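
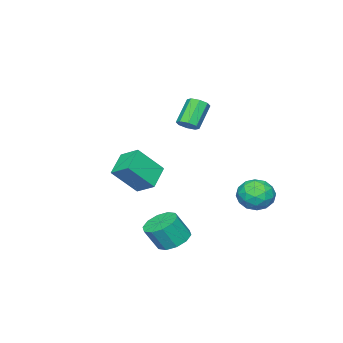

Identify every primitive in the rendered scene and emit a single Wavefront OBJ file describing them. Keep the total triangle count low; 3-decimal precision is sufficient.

v 3.3 1.692 -3.98
v 3.944 2.36 -4.034
v 4.485 1.936 -2.814
v 3.84 1.268 -2.76
v 3.489 2.575 -3.757
v 4.03 2.151 -2.537
v 2.961 2.452 -3.565
v 3.502 2.029 -2.346
v 2.562 2.04 -3.532
v 3.103 1.616 -2.312
v 2.445 1.494 -3.67
v 2.986 1.07 -2.45
v 2.655 1.024 -3.926
v 3.196 0.6 -2.706
v 3.11 0.809 -4.203
v 3.651 0.385 -2.983
v 3.638 0.931 -4.394
v 4.179 0.508 -3.175
v 4.037 1.344 -4.428
v 4.578 0.92 -3.208
v 4.154 1.89 -4.29
v 4.695 1.466 -3.07
v -0.474 -2.989 -2.032
v -0.477 -1.901 -1.437
v 0.802 -2.581 -2.771
v 0.799 -1.493 -2.176
v 0.601 -3.767 -0.604
v 0.598 -2.679 -0.009
v 1.877 -3.359 -1.343
v 1.874 -2.271 -0.748
v -1.867 3.33 -3.265
v -1.299 3.639 -2.463
v -2.241 1.921 -2.457
v -1.673 2.23 -1.655
v -2.555 2.713 -1.878
v -2.324 3.584 -2.377
v -1.216 1.976 -2.543
v -0.985 2.847 -3.042
v -0.896 2.802 -2.017
v -1.724 3.258 -1.606
v -1.816 2.302 -3.314
v -2.644 2.758 -2.903
v -1.55 3.609 -2.935
v -1.99 1.951 -1.985
v -2.509 2.235 -2.116
v -2.174 2.417 -1.644
v -2.153 3.576 -2.884
v -1.819 3.758 -2.413
v -2.557 3.213 -2.069
v -1.721 1.802 -2.507
v -1.387 1.984 -2.036
v -1.366 3.143 -3.276
v -1.031 3.325 -2.804
v -0.983 2.347 -2.851
v -0.979 3.298 -2.201
v -1.199 2.47 -1.726
v -0.931 2.321 -2.248
v -0.795 2.833 -2.542
v -1.466 3.566 -1.96
v -1.686 2.737 -1.485
v -2.205 3.021 -1.615
v -2.069 3.533 -1.909
v -1.229 3.074 -1.697
v -1.854 2.823 -3.435
v -2.074 1.994 -2.96
v -1.471 2.027 -3.011
v -1.335 2.539 -3.305
v -2.341 3.09 -3.194
v -2.561 2.262 -2.719
v -2.745 2.727 -2.378
v -2.609 3.239 -2.672
v -2.311 2.486 -3.223
v -0.007 -0.066 2.068
v 0.352 0.266 2.416
v -0.695 0.138 3.619
v -1.053 -0.194 3.272
v 0.051 0.521 2.181
v -0.996 0.392 3.384
v -0.284 0.431 1.88
v -1.331 0.303 3.083
v -0.457 0.051 1.689
v -1.504 -0.077 2.892
v -0.365 -0.398 1.721
v -1.412 -0.526 2.924
v -0.064 -0.652 1.956
v -1.111 -0.781 3.159
v 0.271 -0.563 2.257
v -0.776 -0.691 3.46
v 0.444 -0.183 2.448
v -0.603 -0.311 3.651
f 2 1 5
f 2 5 3
f 3 5 6
f 3 6 4
f 5 1 7
f 5 7 6
f 6 7 8
f 6 8 4
f 7 1 9
f 7 9 8
f 8 9 10
f 8 10 4
f 9 1 11
f 9 11 10
f 10 11 12
f 10 12 4
f 11 1 13
f 11 13 12
f 12 13 14
f 12 14 4
f 13 1 15
f 13 15 14
f 14 15 16
f 14 16 4
f 15 1 17
f 15 17 16
f 16 17 18
f 16 18 4
f 17 1 19
f 17 19 18
f 18 19 20
f 18 20 4
f 19 1 21
f 19 21 20
f 20 21 22
f 20 22 4
f 21 1 2
f 21 2 22
f 22 2 3
f 22 3 4
f 24 26 23
f 27 24 23
f 23 26 25
f 25 27 23
f 24 30 26
f 28 24 27
f 28 30 24
f 26 30 25
f 29 27 25
f 25 30 29
f 29 28 27
f 30 28 29
f 31 68 47
f 68 42 71
f 47 71 36
f 68 71 47
f 31 47 43
f 47 36 48
f 43 48 32
f 47 48 43
f 31 43 52
f 43 32 53
f 52 53 38
f 43 53 52
f 31 52 64
f 52 38 67
f 64 67 41
f 52 67 64
f 31 64 68
f 64 41 72
f 68 72 42
f 64 72 68
f 32 48 59
f 48 36 62
f 59 62 40
f 48 62 59
f 36 71 49
f 71 42 70
f 49 70 35
f 71 70 49
f 42 72 69
f 72 41 65
f 69 65 33
f 72 65 69
f 41 67 66
f 67 38 54
f 66 54 37
f 67 54 66
f 38 53 58
f 53 32 55
f 58 55 39
f 53 55 58
f 34 60 46
f 60 40 61
f 46 61 35
f 60 61 46
f 34 46 44
f 46 35 45
f 44 45 33
f 46 45 44
f 34 44 51
f 44 33 50
f 51 50 37
f 44 50 51
f 34 51 56
f 51 37 57
f 56 57 39
f 51 57 56
f 34 56 60
f 56 39 63
f 60 63 40
f 56 63 60
f 35 61 49
f 61 40 62
f 49 62 36
f 61 62 49
f 33 45 69
f 45 35 70
f 69 70 42
f 45 70 69
f 37 50 66
f 50 33 65
f 66 65 41
f 50 65 66
f 39 57 58
f 57 37 54
f 58 54 38
f 57 54 58
f 40 63 59
f 63 39 55
f 59 55 32
f 63 55 59
f 74 73 77
f 74 77 75
f 75 77 78
f 75 78 76
f 77 73 79
f 77 79 78
f 78 79 80
f 78 80 76
f 79 73 81
f 79 81 80
f 80 81 82
f 80 82 76
f 81 73 83
f 81 83 82
f 82 83 84
f 82 84 76
f 83 73 85
f 83 85 84
f 84 85 86
f 84 86 76
f 85 73 87
f 85 87 86
f 86 87 88
f 86 88 76
f 87 73 89
f 87 89 88
f 88 89 90
f 88 90 76
f 89 73 74
f 89 74 90
f 90 74 75
f 90 75 76



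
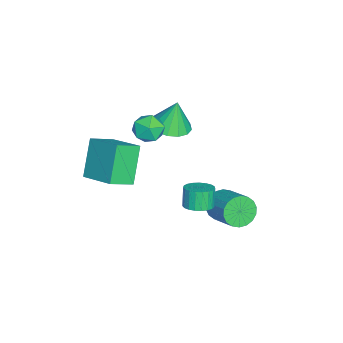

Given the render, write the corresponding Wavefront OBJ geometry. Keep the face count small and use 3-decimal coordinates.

v 1.23 1.514 -1.326
v 1.907 1.472 -1.054
v 1.506 1.425 -0.063
v 0.83 1.466 -0.334
v 1.859 1.772 -1.059
v 1.458 1.725 -0.068
v 1.702 2.027 -1.11
v 1.302 1.98 -0.119
v 1.464 2.193 -1.198
v 1.064 2.146 -0.207
v 1.186 2.242 -1.309
v 0.785 2.195 -0.318
v 0.915 2.165 -1.422
v 0.514 2.118 -0.431
v 0.699 1.975 -1.518
v 0.298 1.928 -0.527
v 0.574 1.705 -1.582
v 0.174 1.658 -0.591
v 0.563 1.403 -1.6
v 0.163 1.355 -0.609
v 0.668 1.119 -1.572
v 0.267 1.072 -0.581
v 0.869 0.904 -1.501
v 0.469 0.856 -0.509
v 1.133 0.794 -1.399
v 0.733 0.747 -0.408
v 1.414 0.808 -1.285
v 1.014 0.761 -0.294
v 1.663 0.945 -1.178
v 1.263 0.898 -0.187
v 1.838 1.18 -1.096
v 1.437 1.132 -0.105
v -3.792 -0.778 -0.111
v -2.908 -0.211 -0.136
v -3.948 -0.462 1.511
v -3.306 0.144 -0.243
v -3.834 0.252 -0.315
v -4.351 0.084 -0.332
v -4.718 -0.315 -0.29
v -4.837 -0.837 -0.2
v -4.676 -1.344 -0.086
v -4.278 -1.699 0.021
v -3.75 -1.807 0.093
v -3.234 -1.639 0.11
v -2.867 -1.24 0.067
v -2.748 -0.718 -0.023
v -2.102 -0.936 1.708
v -1.33 -0.542 1.877
v -1.41 -2.118 1.303
v -0.638 -1.724 1.472
v -1.179 -1.939 2.136
v -1.606 -1.208 2.387
v -1.134 -1.452 0.793
v -1.561 -0.721 1.044
v -0.731 -0.861 1.311
v -0.759 -1.161 2.141
v -1.981 -1.499 1.039
v -2.009 -1.799 1.869
v 0.71 -3.968 -0.598
v -0.524 -3.901 1.149
v -0.107 -3.068 -1.209
v -1.34 -3.001 0.538
v 1.84 -2.439 0.142
v 0.607 -2.372 1.889
v 1.024 -1.539 -0.469
v -0.21 -1.472 1.278
v -1.709 2.132 -3.848
v -1.257 2.178 -4.613
v -0.08 3.213 -3.858
v -0.531 3.168 -3.092
v -1.508 2.483 -4.641
v -0.331 3.518 -3.886
v -1.799 2.719 -4.511
v -0.621 3.754 -3.756
v -2.071 2.839 -4.25
v -0.894 3.874 -3.495
v -2.272 2.818 -3.909
v -1.095 3.854 -3.154
v -2.362 2.662 -3.556
v -1.184 3.698 -2.801
v -2.321 2.401 -3.261
v -1.144 3.437 -2.506
v -2.16 2.087 -3.082
v -0.983 3.122 -2.327
v -1.909 1.782 -3.054
v -0.732 2.817 -2.299
v -1.619 1.546 -3.184
v -0.441 2.581 -2.429
v -1.346 1.426 -3.445
v -0.169 2.461 -2.69
v -1.145 1.446 -3.786
v 0.032 2.482 -3.031
v -1.056 1.602 -4.139
v 0.122 2.638 -3.384
v -1.096 1.863 -4.434
v 0.081 2.899 -3.679
f 2 1 5
f 2 5 3
f 3 5 6
f 3 6 4
f 5 1 7
f 5 7 6
f 6 7 8
f 6 8 4
f 7 1 9
f 7 9 8
f 8 9 10
f 8 10 4
f 9 1 11
f 9 11 10
f 10 11 12
f 10 12 4
f 11 1 13
f 11 13 12
f 12 13 14
f 12 14 4
f 13 1 15
f 13 15 14
f 14 15 16
f 14 16 4
f 15 1 17
f 15 17 16
f 16 17 18
f 16 18 4
f 17 1 19
f 17 19 18
f 18 19 20
f 18 20 4
f 19 1 21
f 19 21 20
f 20 21 22
f 20 22 4
f 21 1 23
f 21 23 22
f 22 23 24
f 22 24 4
f 23 1 25
f 23 25 24
f 24 25 26
f 24 26 4
f 25 1 27
f 25 27 26
f 26 27 28
f 26 28 4
f 27 1 29
f 27 29 28
f 28 29 30
f 28 30 4
f 29 1 31
f 29 31 30
f 30 31 32
f 30 32 4
f 31 1 2
f 31 2 32
f 32 2 3
f 32 3 4
f 34 33 36
f 34 36 35
f 36 33 37
f 36 37 35
f 37 33 38
f 37 38 35
f 38 33 39
f 38 39 35
f 39 33 40
f 39 40 35
f 40 33 41
f 40 41 35
f 41 33 42
f 41 42 35
f 42 33 43
f 42 43 35
f 43 33 44
f 43 44 35
f 44 33 45
f 44 45 35
f 45 33 46
f 45 46 35
f 46 33 34
f 46 34 35
f 47 58 52
f 47 52 48
f 47 48 54
f 47 54 57
f 47 57 58
f 48 52 56
f 52 58 51
f 58 57 49
f 57 54 53
f 54 48 55
f 50 56 51
f 50 51 49
f 50 49 53
f 50 53 55
f 50 55 56
f 51 56 52
f 49 51 58
f 53 49 57
f 55 53 54
f 56 55 48
f 60 62 59
f 63 60 59
f 59 62 61
f 61 63 59
f 60 66 62
f 64 60 63
f 64 66 60
f 62 66 61
f 65 63 61
f 61 66 65
f 65 64 63
f 66 64 65
f 68 67 71
f 68 71 69
f 69 71 72
f 69 72 70
f 71 67 73
f 71 73 72
f 72 73 74
f 72 74 70
f 73 67 75
f 73 75 74
f 74 75 76
f 74 76 70
f 75 67 77
f 75 77 76
f 76 77 78
f 76 78 70
f 77 67 79
f 77 79 78
f 78 79 80
f 78 80 70
f 79 67 81
f 79 81 80
f 80 81 82
f 80 82 70
f 81 67 83
f 81 83 82
f 82 83 84
f 82 84 70
f 83 67 85
f 83 85 84
f 84 85 86
f 84 86 70
f 85 67 87
f 85 87 86
f 86 87 88
f 86 88 70
f 87 67 89
f 87 89 88
f 88 89 90
f 88 90 70
f 89 67 91
f 89 91 90
f 90 91 92
f 90 92 70
f 91 67 93
f 91 93 92
f 92 93 94
f 92 94 70
f 93 67 95
f 93 95 94
f 94 95 96
f 94 96 70
f 95 67 68
f 95 68 96
f 96 68 69
f 96 69 70



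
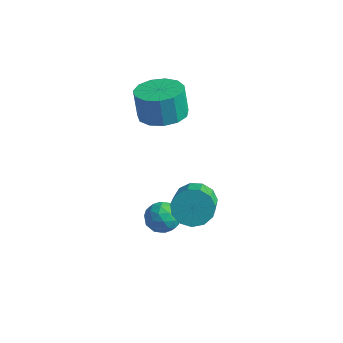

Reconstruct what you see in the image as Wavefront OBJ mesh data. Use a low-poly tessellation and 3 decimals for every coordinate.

v -2.834 -0.523 3.128
v -2.197 -1.277 3.289
v -2.449 -1.211 4.593
v -3.086 -0.457 4.432
v -1.894 -0.803 3.324
v -2.146 -0.737 4.628
v -1.89 -0.24 3.296
v -2.142 -0.174 4.6
v -2.185 0.233 3.215
v -2.437 0.299 4.519
v -2.687 0.466 3.106
v -2.939 0.532 4.411
v -3.235 0.385 3.004
v -3.487 0.451 4.309
v -3.656 0.016 2.942
v -3.908 0.081 4.246
v -3.816 -0.525 2.938
v -4.068 -0.459 4.242
v -3.664 -1.064 2.995
v -3.916 -0.998 4.299
v -3.249 -1.432 3.094
v -3.501 -1.366 4.398
v -2.702 -1.511 3.203
v -2.954 -1.445 4.508
v 0.837 -3.253 1.906
v 1.564 -3.002 1.621
v 2.229 -4.036 2.409
v 1.503 -4.287 2.694
v 1.485 -2.76 2.007
v 2.15 -3.794 2.794
v 1.2 -2.674 2.36
v 1.865 -3.708 3.147
v 0.8 -2.772 2.569
v 1.465 -3.806 3.357
v 0.412 -3.023 2.568
v 1.077 -4.057 3.356
v 0.159 -3.346 2.357
v 0.824 -4.38 3.144
v 0.121 -3.64 2.003
v 0.786 -4.674 2.79
v 0.311 -3.812 1.618
v 0.976 -4.846 2.405
v 0.668 -3.805 1.324
v 1.333 -4.839 2.112
v 1.079 -3.624 1.216
v 1.744 -4.658 2.003
v 1.413 -3.324 1.326
v 2.078 -4.358 2.114
v -0.406 -2.848 0.4
v 0.068 -3.263 0.021
v -1.048 -3.817 0.659
v -0.574 -4.232 0.28
v -0.365 -3.922 0.913
v 0.032 -3.323 0.753
v -1.012 -3.757 -0.073
v -0.615 -3.158 -0.233
v -0.306 -3.826 -0.272
v 0.093 -3.927 0.338
v -1.073 -3.153 0.342
v -0.674 -3.254 0.952
v -0.113 -2.97 0.188
v -0.867 -4.11 0.492
v -0.745 -3.927 0.865
v -0.466 -4.171 0.642
v -0.134 -3.005 0.618
v 0.145 -3.25 0.395
v -0.11 -3.637 0.92
v -1.125 -3.83 0.285
v -0.846 -4.075 0.062
v -0.514 -2.909 0.038
v -0.235 -3.153 -0.185
v -0.87 -3.443 -0.24
v -0.054 -3.545 -0.208
v -0.431 -4.115 -0.055
v -0.689 -3.836 -0.263
v -0.455 -3.484 -0.357
v 0.181 -3.605 0.151
v -0.197 -4.174 0.303
v -0.074 -3.992 0.676
v 0.159 -3.64 0.582
v -0.039 -3.935 -0.021
v -0.783 -2.906 0.377
v -1.161 -3.475 0.529
v -1.139 -3.44 0.098
v -0.906 -3.088 0.004
v -0.549 -2.965 0.735
v -0.926 -3.535 0.888
v -0.525 -3.596 1.037
v -0.291 -3.244 0.943
v -0.941 -3.145 0.701
f 2 1 5
f 2 5 3
f 3 5 6
f 3 6 4
f 5 1 7
f 5 7 6
f 6 7 8
f 6 8 4
f 7 1 9
f 7 9 8
f 8 9 10
f 8 10 4
f 9 1 11
f 9 11 10
f 10 11 12
f 10 12 4
f 11 1 13
f 11 13 12
f 12 13 14
f 12 14 4
f 13 1 15
f 13 15 14
f 14 15 16
f 14 16 4
f 15 1 17
f 15 17 16
f 16 17 18
f 16 18 4
f 17 1 19
f 17 19 18
f 18 19 20
f 18 20 4
f 19 1 21
f 19 21 20
f 20 21 22
f 20 22 4
f 21 1 23
f 21 23 22
f 22 23 24
f 22 24 4
f 23 1 2
f 23 2 24
f 24 2 3
f 24 3 4
f 26 25 29
f 26 29 27
f 27 29 30
f 27 30 28
f 29 25 31
f 29 31 30
f 30 31 32
f 30 32 28
f 31 25 33
f 31 33 32
f 32 33 34
f 32 34 28
f 33 25 35
f 33 35 34
f 34 35 36
f 34 36 28
f 35 25 37
f 35 37 36
f 36 37 38
f 36 38 28
f 37 25 39
f 37 39 38
f 38 39 40
f 38 40 28
f 39 25 41
f 39 41 40
f 40 41 42
f 40 42 28
f 41 25 43
f 41 43 42
f 42 43 44
f 42 44 28
f 43 25 45
f 43 45 44
f 44 45 46
f 44 46 28
f 45 25 47
f 45 47 46
f 46 47 48
f 46 48 28
f 47 25 26
f 47 26 48
f 48 26 27
f 48 27 28
f 49 86 65
f 86 60 89
f 65 89 54
f 86 89 65
f 49 65 61
f 65 54 66
f 61 66 50
f 65 66 61
f 49 61 70
f 61 50 71
f 70 71 56
f 61 71 70
f 49 70 82
f 70 56 85
f 82 85 59
f 70 85 82
f 49 82 86
f 82 59 90
f 86 90 60
f 82 90 86
f 50 66 77
f 66 54 80
f 77 80 58
f 66 80 77
f 54 89 67
f 89 60 88
f 67 88 53
f 89 88 67
f 60 90 87
f 90 59 83
f 87 83 51
f 90 83 87
f 59 85 84
f 85 56 72
f 84 72 55
f 85 72 84
f 56 71 76
f 71 50 73
f 76 73 57
f 71 73 76
f 52 78 64
f 78 58 79
f 64 79 53
f 78 79 64
f 52 64 62
f 64 53 63
f 62 63 51
f 64 63 62
f 52 62 69
f 62 51 68
f 69 68 55
f 62 68 69
f 52 69 74
f 69 55 75
f 74 75 57
f 69 75 74
f 52 74 78
f 74 57 81
f 78 81 58
f 74 81 78
f 53 79 67
f 79 58 80
f 67 80 54
f 79 80 67
f 51 63 87
f 63 53 88
f 87 88 60
f 63 88 87
f 55 68 84
f 68 51 83
f 84 83 59
f 68 83 84
f 57 75 76
f 75 55 72
f 76 72 56
f 75 72 76
f 58 81 77
f 81 57 73
f 77 73 50
f 81 73 77



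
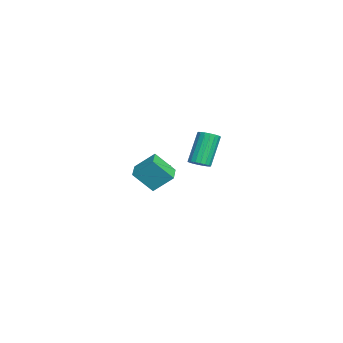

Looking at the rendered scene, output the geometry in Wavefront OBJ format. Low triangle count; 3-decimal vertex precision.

v 0.746 -0.128 1.422
v 1.076 -0.589 1.741
v 0.123 -0.013 3.557
v -0.206 0.448 3.238
v 1.251 -0.359 1.76
v 0.298 0.217 3.576
v 1.326 -0.084 1.712
v 0.374 0.492 3.528
v 1.287 0.182 1.607
v 0.334 0.758 3.423
v 1.14 0.387 1.465
v 0.187 0.963 3.281
v 0.915 0.49 1.315
v -0.037 1.066 3.13
v 0.657 0.471 1.185
v -0.295 1.047 3.001
v 0.417 0.333 1.103
v -0.536 0.909 2.919
v 0.242 0.103 1.084
v -0.711 0.679 2.9
v 0.166 -0.172 1.132
v -0.786 0.404 2.948
v 0.206 -0.438 1.237
v -0.747 0.138 3.053
v 0.353 -0.643 1.379
v -0.6 -0.067 3.195
v 0.577 -0.746 1.53
v -0.375 -0.17 3.345
v 0.835 -0.727 1.659
v -0.117 -0.151 3.475
v 3.086 -2.555 1.044
v 3.044 -3.621 2.21
v 3.255 -1.488 2.025
v 3.213 -2.553 3.191
v 4.347 -2.687 0.969
v 4.305 -3.752 2.135
v 4.516 -1.619 1.95
v 4.474 -2.685 3.116
v -4.558 -1.952 -0.777
v -3.958 -1.492 -0.594
v -3.802 -2.648 -1.506
v -3.202 -2.188 -1.323
v -3.513 -2.655 -0.784
v -3.98 -2.225 -0.333
v -3.78 -1.915 -1.767
v -4.247 -1.485 -1.316
v -3.477 -1.469 -1.205
v -3.312 -1.927 -0.598
v -4.448 -2.213 -1.502
v -4.283 -2.671 -0.895
f 2 1 5
f 2 5 3
f 3 5 6
f 3 6 4
f 5 1 7
f 5 7 6
f 6 7 8
f 6 8 4
f 7 1 9
f 7 9 8
f 8 9 10
f 8 10 4
f 9 1 11
f 9 11 10
f 10 11 12
f 10 12 4
f 11 1 13
f 11 13 12
f 12 13 14
f 12 14 4
f 13 1 15
f 13 15 14
f 14 15 16
f 14 16 4
f 15 1 17
f 15 17 16
f 16 17 18
f 16 18 4
f 17 1 19
f 17 19 18
f 18 19 20
f 18 20 4
f 19 1 21
f 19 21 20
f 20 21 22
f 20 22 4
f 21 1 23
f 21 23 22
f 22 23 24
f 22 24 4
f 23 1 25
f 23 25 24
f 24 25 26
f 24 26 4
f 25 1 27
f 25 27 26
f 26 27 28
f 26 28 4
f 27 1 29
f 27 29 28
f 28 29 30
f 28 30 4
f 29 1 2
f 29 2 30
f 30 2 3
f 30 3 4
f 32 34 31
f 35 32 31
f 31 34 33
f 33 35 31
f 32 38 34
f 36 32 35
f 36 38 32
f 34 38 33
f 37 35 33
f 33 38 37
f 37 36 35
f 38 36 37
f 39 50 44
f 39 44 40
f 39 40 46
f 39 46 49
f 39 49 50
f 40 44 48
f 44 50 43
f 50 49 41
f 49 46 45
f 46 40 47
f 42 48 43
f 42 43 41
f 42 41 45
f 42 45 47
f 42 47 48
f 43 48 44
f 41 43 50
f 45 41 49
f 47 45 46
f 48 47 40



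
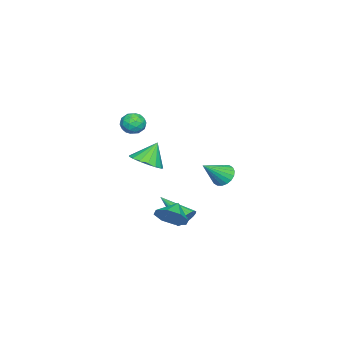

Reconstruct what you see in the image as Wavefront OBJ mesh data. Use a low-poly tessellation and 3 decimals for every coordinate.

v 2.252 0.518 -2.669
v 2.676 1.202 -2.092
v 1.308 0.582 -2.051
v 2.31 1.506 -2.682
v 1.911 1.232 -3.264
v 1.711 0.539 -3.498
v 1.828 -0.166 -3.246
v 2.194 -0.47 -2.656
v 2.593 -0.196 -2.074
v 2.793 0.497 -1.84
v -3.198 1.562 -2.006
v -2.603 1.693 -2.493
v -2.062 0.758 -0.834
v -2.605 1.978 -2.295
v -2.725 2.181 -2.041
v -2.939 2.261 -1.779
v -3.204 2.203 -1.562
v -3.467 2.017 -1.433
v -3.678 1.742 -1.418
v -3.793 1.43 -1.52
v -3.791 1.145 -1.717
v -3.671 0.942 -1.972
v -3.458 0.862 -2.234
v -3.193 0.921 -2.451
v -2.929 1.106 -2.579
v -2.719 1.382 -2.595
v -0.498 0.392 -4.211
v 0.152 0.321 -3.935
v -1.122 -1.332 -3.189
v 0.018 0.489 -3.733
v -0.205 0.641 -3.614
v -0.479 0.749 -3.598
v -0.756 0.796 -3.688
v -0.989 0.774 -3.868
v -1.137 0.685 -4.108
v -1.174 0.545 -4.366
v -1.094 0.38 -4.597
v -0.911 0.216 -4.761
v -0.657 0.083 -4.83
v -0.375 0.003 -4.793
v -0.115 -0.009 -4.654
v 0.08 0.048 -4.439
v 0.174 0.165 -4.185
v 1.288 -1.241 0.684
v 1.917 -0.465 0.743
v 0.652 -0.819 1.916
v 1.546 -0.294 0.493
v 1.117 -0.34 0.286
v 0.727 -0.592 0.171
v 0.465 -0.993 0.173
v 0.392 -1.45 0.292
v 0.525 -1.86 0.501
v 0.832 -2.128 0.752
v 1.244 -2.193 0.987
v 1.666 -2.04 1.152
v 2.002 -1.703 1.211
v 2.174 -1.261 1.148
v 2.143 -0.814 0.979
v 1.208 -1.251 3.42
v 1.77 -1.613 3.088
v 0.71 -2.307 3.732
v 1.272 -2.669 3.4
v 1.396 -2.279 4.025
v 1.704 -1.627 3.832
v 0.776 -2.293 2.988
v 1.084 -1.641 2.795
v 1.503 -2.258 2.822
v 1.886 -2.249 3.462
v 0.594 -1.671 3.358
v 0.977 -1.662 3.998
v 1.532 -1.339 3.227
v 0.948 -2.581 3.593
v 1.02 -2.351 3.96
v 1.351 -2.565 3.765
v 1.494 -1.347 3.664
v 1.824 -1.561 3.469
v 1.604 -1.952 4.019
v 0.656 -2.359 3.351
v 0.986 -2.573 3.156
v 1.129 -1.355 3.055
v 1.46 -1.569 2.86
v 0.876 -1.968 2.801
v 1.706 -1.931 2.875
v 1.414 -2.552 3.058
v 1.122 -2.331 2.816
v 1.303 -1.947 2.703
v 1.931 -1.926 3.252
v 1.639 -2.547 3.435
v 1.712 -2.318 3.802
v 1.892 -1.934 3.689
v 1.775 -2.305 3.095
v 0.841 -1.373 3.385
v 0.549 -1.994 3.568
v 0.588 -1.986 3.131
v 0.768 -1.602 3.018
v 1.066 -1.368 3.762
v 0.774 -1.989 3.945
v 1.177 -1.973 4.117
v 1.358 -1.589 4.004
v 0.705 -1.615 3.725
f 2 1 4
f 2 4 3
f 4 1 5
f 4 5 3
f 5 1 6
f 5 6 3
f 6 1 7
f 6 7 3
f 7 1 8
f 7 8 3
f 8 1 9
f 8 9 3
f 9 1 10
f 9 10 3
f 10 1 2
f 10 2 3
f 12 11 14
f 12 14 13
f 14 11 15
f 14 15 13
f 15 11 16
f 15 16 13
f 16 11 17
f 16 17 13
f 17 11 18
f 17 18 13
f 18 11 19
f 18 19 13
f 19 11 20
f 19 20 13
f 20 11 21
f 20 21 13
f 21 11 22
f 21 22 13
f 22 11 23
f 22 23 13
f 23 11 24
f 23 24 13
f 24 11 25
f 24 25 13
f 25 11 26
f 25 26 13
f 26 11 12
f 26 12 13
f 28 27 30
f 28 30 29
f 30 27 31
f 30 31 29
f 31 27 32
f 31 32 29
f 32 27 33
f 32 33 29
f 33 27 34
f 33 34 29
f 34 27 35
f 34 35 29
f 35 27 36
f 35 36 29
f 36 27 37
f 36 37 29
f 37 27 38
f 37 38 29
f 38 27 39
f 38 39 29
f 39 27 40
f 39 40 29
f 40 27 41
f 40 41 29
f 41 27 42
f 41 42 29
f 42 27 43
f 42 43 29
f 43 27 28
f 43 28 29
f 45 44 47
f 45 47 46
f 47 44 48
f 47 48 46
f 48 44 49
f 48 49 46
f 49 44 50
f 49 50 46
f 50 44 51
f 50 51 46
f 51 44 52
f 51 52 46
f 52 44 53
f 52 53 46
f 53 44 54
f 53 54 46
f 54 44 55
f 54 55 46
f 55 44 56
f 55 56 46
f 56 44 57
f 56 57 46
f 57 44 58
f 57 58 46
f 58 44 45
f 58 45 46
f 59 96 75
f 96 70 99
f 75 99 64
f 96 99 75
f 59 75 71
f 75 64 76
f 71 76 60
f 75 76 71
f 59 71 80
f 71 60 81
f 80 81 66
f 71 81 80
f 59 80 92
f 80 66 95
f 92 95 69
f 80 95 92
f 59 92 96
f 92 69 100
f 96 100 70
f 92 100 96
f 60 76 87
f 76 64 90
f 87 90 68
f 76 90 87
f 64 99 77
f 99 70 98
f 77 98 63
f 99 98 77
f 70 100 97
f 100 69 93
f 97 93 61
f 100 93 97
f 69 95 94
f 95 66 82
f 94 82 65
f 95 82 94
f 66 81 86
f 81 60 83
f 86 83 67
f 81 83 86
f 62 88 74
f 88 68 89
f 74 89 63
f 88 89 74
f 62 74 72
f 74 63 73
f 72 73 61
f 74 73 72
f 62 72 79
f 72 61 78
f 79 78 65
f 72 78 79
f 62 79 84
f 79 65 85
f 84 85 67
f 79 85 84
f 62 84 88
f 84 67 91
f 88 91 68
f 84 91 88
f 63 89 77
f 89 68 90
f 77 90 64
f 89 90 77
f 61 73 97
f 73 63 98
f 97 98 70
f 73 98 97
f 65 78 94
f 78 61 93
f 94 93 69
f 78 93 94
f 67 85 86
f 85 65 82
f 86 82 66
f 85 82 86
f 68 91 87
f 91 67 83
f 87 83 60
f 91 83 87



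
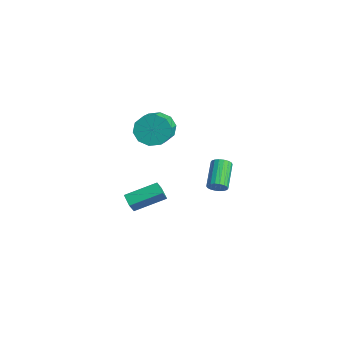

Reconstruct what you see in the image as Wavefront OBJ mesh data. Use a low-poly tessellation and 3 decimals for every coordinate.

v -0.087 -1.918 3.579
v 0.527 -1.669 2.726
v 1.781 -2.493 3.389
v 1.167 -2.742 4.241
v 0.603 -1.188 3.182
v 1.856 -2.011 3.845
v 0.415 -0.985 3.79
v 1.668 -1.809 4.452
v 0.035 -1.139 4.317
v 1.289 -1.963 4.979
v -0.391 -1.59 4.562
v 0.862 -2.414 5.224
v -0.701 -2.167 4.431
v 0.553 -2.991 5.094
v -0.776 -2.649 3.975
v 0.477 -3.472 4.638
v -0.588 -2.851 3.368
v 0.665 -3.675 4.03
v -0.209 -2.697 2.841
v 1.045 -3.521 3.503
v 0.218 -2.246 2.596
v 1.471 -3.07 3.258
v 3.361 0.144 0.202
v 3.672 0.656 0.16
v 2.411 1.507 1.176
v 2.099 0.996 1.218
v 3.509 0.668 -0.052
v 2.248 1.519 0.965
v 3.317 0.576 -0.213
v 2.056 1.427 0.804
v 3.134 0.399 -0.292
v 1.873 1.25 0.724
v 2.995 0.171 -0.274
v 1.734 1.022 0.743
v 2.929 -0.062 -0.161
v 1.668 0.789 0.856
v 2.948 -0.254 0.024
v 1.687 0.597 1.041
v 3.049 -0.367 0.244
v 1.788 0.484 1.26
v 3.212 -0.379 0.455
v 1.951 0.472 1.472
v 3.404 -0.287 0.616
v 2.143 0.564 1.633
v 3.587 -0.11 0.696
v 2.326 0.741 1.712
v 3.726 0.118 0.677
v 2.465 0.969 1.694
v 3.792 0.351 0.564
v 2.531 1.202 1.581
v 3.773 0.543 0.379
v 2.512 1.394 1.396
v -1.773 -2.655 -4.074
v -2.609 -2.63 -3.69
v -1.336 -0.786 -3.248
v -2.171 -0.76 -2.863
v -1.429 -3.08 -3.297
v -2.264 -3.054 -2.912
v -0.991 -1.21 -2.47
v -1.827 -1.185 -2.086
f 2 1 5
f 2 5 3
f 3 5 6
f 3 6 4
f 5 1 7
f 5 7 6
f 6 7 8
f 6 8 4
f 7 1 9
f 7 9 8
f 8 9 10
f 8 10 4
f 9 1 11
f 9 11 10
f 10 11 12
f 10 12 4
f 11 1 13
f 11 13 12
f 12 13 14
f 12 14 4
f 13 1 15
f 13 15 14
f 14 15 16
f 14 16 4
f 15 1 17
f 15 17 16
f 16 17 18
f 16 18 4
f 17 1 19
f 17 19 18
f 18 19 20
f 18 20 4
f 19 1 21
f 19 21 20
f 20 21 22
f 20 22 4
f 21 1 2
f 21 2 22
f 22 2 3
f 22 3 4
f 24 23 27
f 24 27 25
f 25 27 28
f 25 28 26
f 27 23 29
f 27 29 28
f 28 29 30
f 28 30 26
f 29 23 31
f 29 31 30
f 30 31 32
f 30 32 26
f 31 23 33
f 31 33 32
f 32 33 34
f 32 34 26
f 33 23 35
f 33 35 34
f 34 35 36
f 34 36 26
f 35 23 37
f 35 37 36
f 36 37 38
f 36 38 26
f 37 23 39
f 37 39 38
f 38 39 40
f 38 40 26
f 39 23 41
f 39 41 40
f 40 41 42
f 40 42 26
f 41 23 43
f 41 43 42
f 42 43 44
f 42 44 26
f 43 23 45
f 43 45 44
f 44 45 46
f 44 46 26
f 45 23 47
f 45 47 46
f 46 47 48
f 46 48 26
f 47 23 49
f 47 49 48
f 48 49 50
f 48 50 26
f 49 23 51
f 49 51 50
f 50 51 52
f 50 52 26
f 51 23 24
f 51 24 52
f 52 24 25
f 52 25 26
f 54 56 53
f 57 54 53
f 53 56 55
f 55 57 53
f 54 60 56
f 58 54 57
f 58 60 54
f 56 60 55
f 59 57 55
f 55 60 59
f 59 58 57
f 60 58 59



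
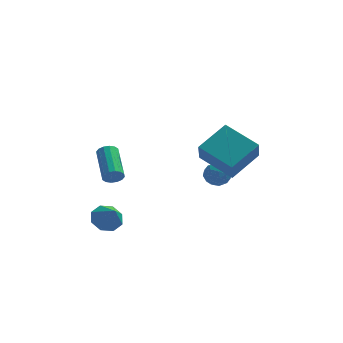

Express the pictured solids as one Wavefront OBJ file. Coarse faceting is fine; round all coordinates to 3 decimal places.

v 3.524 -3.237 1.582
v 3.54 -4.125 2.754
v 1.884 -2.241 2.359
v 1.9 -3.129 3.53
v 4.72 -1.991 2.51
v 4.736 -2.879 3.681
v 3.08 -0.995 3.286
v 3.096 -1.883 4.458
v 1.781 1.762 -1.078
v 2.145 2.165 -1.635
v 2.855 1.695 -0.425
v 3.219 2.098 -0.982
v 2.687 2.447 -0.535
v 2.023 2.488 -0.938
v 2.977 1.372 -1.122
v 2.313 1.413 -1.525
v 2.884 1.923 -1.663
v 2.705 2.588 -1.3
v 2.295 1.272 -0.76
v 2.116 1.937 -0.397
v 1.868 1.969 -1.414
v 3.132 1.891 -0.646
v 2.819 2.096 -0.383
v 3.033 2.332 -0.711
v 1.797 2.16 -1.004
v 2.011 2.396 -1.332
v 2.33 2.562 -0.685
v 2.989 1.464 -0.728
v 3.203 1.7 -1.056
v 1.967 1.528 -1.349
v 2.181 1.764 -1.677
v 2.67 1.298 -1.375
v 2.517 2.064 -1.758
v 3.148 2.025 -1.374
v 3.006 1.598 -1.456
v 2.616 1.622 -1.693
v 2.412 2.455 -1.544
v 3.043 2.415 -1.161
v 2.73 2.621 -0.897
v 2.34 2.645 -1.134
v 2.846 2.313 -1.56
v 1.957 1.445 -0.899
v 2.588 1.405 -0.516
v 2.66 1.215 -0.926
v 2.27 1.239 -1.163
v 1.852 1.835 -0.686
v 2.483 1.796 -0.302
v 2.384 2.238 -0.367
v 1.994 2.262 -0.604
v 2.154 1.547 -0.5
v -2.419 -1.024 0.149
v -2.039 -1.108 0.566
v -2.541 0.679 1.387
v -2.921 0.764 0.971
v -1.89 -0.969 0.353
v -2.391 0.819 1.174
v -1.882 -0.844 0.086
v -2.384 0.944 0.907
v -2.018 -0.767 -0.164
v -2.52 1.02 0.657
v -2.262 -0.759 -0.33
v -2.764 1.028 0.491
v -2.548 -0.822 -0.368
v -3.05 0.965 0.453
v -2.799 -0.939 -0.267
v -3.301 0.848 0.554
v -2.949 -1.079 -0.054
v -3.45 0.709 0.767
v -2.956 -1.204 0.213
v -3.458 0.584 1.034
v -2.82 -1.28 0.463
v -3.322 0.507 1.284
v -2.576 -1.288 0.629
v -3.078 0.499 1.45
v -2.29 -1.225 0.667
v -2.792 0.562 1.488
v -2.636 -2.095 -2.176
v -1.941 -1.59 -2.152
v -2.124 -2.845 -1.204
v -2.415 -1.385 -1.745
v -3.019 -1.596 -1.59
v -3.398 -2.1 -1.779
v -3.331 -2.601 -2.2
v -2.856 -2.806 -2.608
v -2.252 -2.595 -2.762
v -1.873 -2.091 -2.574
f 2 4 1
f 5 2 1
f 1 4 3
f 3 5 1
f 2 8 4
f 6 2 5
f 6 8 2
f 4 8 3
f 7 5 3
f 3 8 7
f 7 6 5
f 8 6 7
f 9 46 25
f 46 20 49
f 25 49 14
f 46 49 25
f 9 25 21
f 25 14 26
f 21 26 10
f 25 26 21
f 9 21 30
f 21 10 31
f 30 31 16
f 21 31 30
f 9 30 42
f 30 16 45
f 42 45 19
f 30 45 42
f 9 42 46
f 42 19 50
f 46 50 20
f 42 50 46
f 10 26 37
f 26 14 40
f 37 40 18
f 26 40 37
f 14 49 27
f 49 20 48
f 27 48 13
f 49 48 27
f 20 50 47
f 50 19 43
f 47 43 11
f 50 43 47
f 19 45 44
f 45 16 32
f 44 32 15
f 45 32 44
f 16 31 36
f 31 10 33
f 36 33 17
f 31 33 36
f 12 38 24
f 38 18 39
f 24 39 13
f 38 39 24
f 12 24 22
f 24 13 23
f 22 23 11
f 24 23 22
f 12 22 29
f 22 11 28
f 29 28 15
f 22 28 29
f 12 29 34
f 29 15 35
f 34 35 17
f 29 35 34
f 12 34 38
f 34 17 41
f 38 41 18
f 34 41 38
f 13 39 27
f 39 18 40
f 27 40 14
f 39 40 27
f 11 23 47
f 23 13 48
f 47 48 20
f 23 48 47
f 15 28 44
f 28 11 43
f 44 43 19
f 28 43 44
f 17 35 36
f 35 15 32
f 36 32 16
f 35 32 36
f 18 41 37
f 41 17 33
f 37 33 10
f 41 33 37
f 52 51 55
f 52 55 53
f 53 55 56
f 53 56 54
f 55 51 57
f 55 57 56
f 56 57 58
f 56 58 54
f 57 51 59
f 57 59 58
f 58 59 60
f 58 60 54
f 59 51 61
f 59 61 60
f 60 61 62
f 60 62 54
f 61 51 63
f 61 63 62
f 62 63 64
f 62 64 54
f 63 51 65
f 63 65 64
f 64 65 66
f 64 66 54
f 65 51 67
f 65 67 66
f 66 67 68
f 66 68 54
f 67 51 69
f 67 69 68
f 68 69 70
f 68 70 54
f 69 51 71
f 69 71 70
f 70 71 72
f 70 72 54
f 71 51 73
f 71 73 72
f 72 73 74
f 72 74 54
f 73 51 75
f 73 75 74
f 74 75 76
f 74 76 54
f 75 51 52
f 75 52 76
f 76 52 53
f 76 53 54
f 78 77 80
f 78 80 79
f 80 77 81
f 80 81 79
f 81 77 82
f 81 82 79
f 82 77 83
f 82 83 79
f 83 77 84
f 83 84 79
f 84 77 85
f 84 85 79
f 85 77 86
f 85 86 79
f 86 77 78
f 86 78 79



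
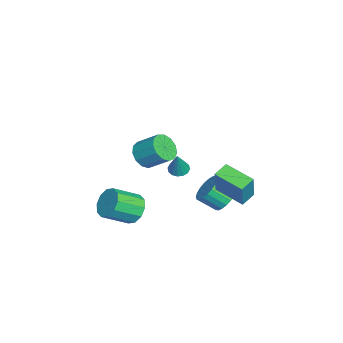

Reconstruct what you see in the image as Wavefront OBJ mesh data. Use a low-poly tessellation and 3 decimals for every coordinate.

v -3.58 -0.288 -2.617
v -3.109 -0.624 -2.839
v -2.9 -0.332 -1.103
v -3.016 -0.318 -2.871
v -3.074 -0.005 -2.836
v -3.268 0.233 -2.742
v -3.546 0.331 -2.614
v -3.833 0.263 -2.487
v -4.052 0.048 -2.395
v -4.145 -0.257 -2.362
v -4.086 -0.571 -2.397
v -3.892 -0.809 -2.491
v -3.615 -0.907 -2.619
v -3.328 -0.839 -2.746
v 2.797 -1.617 2.903
v 3.397 -1.359 2.314
v 3.804 -0.265 3.207
v 3.203 -0.523 3.797
v 2.98 -1.115 2.204
v 3.386 -0.02 3.098
v 2.504 -1.03 2.317
v 2.911 0.065 3.21
v 2.122 -1.131 2.616
v 2.528 -0.037 3.509
v 1.953 -1.387 3.006
v 2.36 -0.293 3.899
v 2.053 -1.716 3.363
v 2.46 -0.622 4.257
v 2.388 -2.013 3.575
v 2.795 -0.919 4.468
v 2.854 -2.185 3.573
v 3.26 -1.091 4.466
v 3.301 -2.176 3.359
v 3.708 -1.082 4.252
v 3.588 -1.99 3
v 3.995 -0.896 3.893
v 3.624 -1.685 2.61
v 4.03 -0.591 3.504
v -1.807 2.406 -3.687
v -1.362 1.886 -4.345
v -1.388 0.834 -3.532
v -1.833 1.354 -2.873
v -1.059 2.036 -4.141
v -1.085 0.985 -3.328
v -0.886 2.251 -3.859
v -0.911 1.199 -3.045
v -0.872 2.492 -3.546
v -0.897 1.44 -2.732
v -1.019 2.719 -3.258
v -1.045 1.667 -2.444
v -1.303 2.891 -3.044
v -1.329 1.839 -2.23
v -1.674 2.979 -2.941
v -1.7 1.928 -2.128
v -2.068 2.969 -2.967
v -2.094 1.917 -2.154
v -2.417 2.861 -3.118
v -2.443 1.809 -2.304
v -2.661 2.674 -3.367
v -2.686 1.622 -2.553
v -2.757 2.441 -3.671
v -2.782 1.389 -2.857
v -2.688 2.202 -3.978
v -2.714 1.15 -3.164
v -2.468 1.998 -4.235
v -2.493 0.946 -3.421
v -2.133 1.865 -4.396
v -2.158 0.813 -3.583
v -1.742 1.825 -4.436
v -1.767 0.773 -3.622
v 1.945 2.018 -0.227
v 2.703 1.984 1.515
v 1.254 2.574 0.085
v 2.013 2.54 1.826
v 2.927 3.46 -0.626
v 3.686 3.426 1.115
v 2.237 4.016 -0.315
v 2.995 3.982 1.427
v 0.415 -2.402 -3.172
v 0.947 -1.781 -2.632
v 1.597 -3.156 -1.688
v 1.065 -3.778 -2.228
v 0.409 -1.85 -2.363
v 1.059 -3.225 -1.419
v -0.126 -2.13 -2.402
v 0.523 -3.505 -1.458
v -0.455 -2.514 -2.736
v 0.194 -3.889 -1.792
v -0.451 -2.855 -3.236
v 0.198 -4.231 -2.292
v -0.117 -3.024 -3.712
v 0.533 -4.399 -2.768
v 0.421 -2.955 -3.981
v 1.071 -4.33 -3.037
v 0.957 -2.675 -3.942
v 1.606 -4.05 -2.998
v 1.286 -2.291 -3.608
v 1.935 -3.666 -2.664
v 1.282 -1.949 -3.108
v 1.931 -3.325 -2.164
f 2 1 4
f 2 4 3
f 4 1 5
f 4 5 3
f 5 1 6
f 5 6 3
f 6 1 7
f 6 7 3
f 7 1 8
f 7 8 3
f 8 1 9
f 8 9 3
f 9 1 10
f 9 10 3
f 10 1 11
f 10 11 3
f 11 1 12
f 11 12 3
f 12 1 13
f 12 13 3
f 13 1 14
f 13 14 3
f 14 1 2
f 14 2 3
f 16 15 19
f 16 19 17
f 17 19 20
f 17 20 18
f 19 15 21
f 19 21 20
f 20 21 22
f 20 22 18
f 21 15 23
f 21 23 22
f 22 23 24
f 22 24 18
f 23 15 25
f 23 25 24
f 24 25 26
f 24 26 18
f 25 15 27
f 25 27 26
f 26 27 28
f 26 28 18
f 27 15 29
f 27 29 28
f 28 29 30
f 28 30 18
f 29 15 31
f 29 31 30
f 30 31 32
f 30 32 18
f 31 15 33
f 31 33 32
f 32 33 34
f 32 34 18
f 33 15 35
f 33 35 34
f 34 35 36
f 34 36 18
f 35 15 37
f 35 37 36
f 36 37 38
f 36 38 18
f 37 15 16
f 37 16 38
f 38 16 17
f 38 17 18
f 40 39 43
f 40 43 41
f 41 43 44
f 41 44 42
f 43 39 45
f 43 45 44
f 44 45 46
f 44 46 42
f 45 39 47
f 45 47 46
f 46 47 48
f 46 48 42
f 47 39 49
f 47 49 48
f 48 49 50
f 48 50 42
f 49 39 51
f 49 51 50
f 50 51 52
f 50 52 42
f 51 39 53
f 51 53 52
f 52 53 54
f 52 54 42
f 53 39 55
f 53 55 54
f 54 55 56
f 54 56 42
f 55 39 57
f 55 57 56
f 56 57 58
f 56 58 42
f 57 39 59
f 57 59 58
f 58 59 60
f 58 60 42
f 59 39 61
f 59 61 60
f 60 61 62
f 60 62 42
f 61 39 63
f 61 63 62
f 62 63 64
f 62 64 42
f 63 39 65
f 63 65 64
f 64 65 66
f 64 66 42
f 65 39 67
f 65 67 66
f 66 67 68
f 66 68 42
f 67 39 69
f 67 69 68
f 68 69 70
f 68 70 42
f 69 39 40
f 69 40 70
f 70 40 41
f 70 41 42
f 72 74 71
f 75 72 71
f 71 74 73
f 73 75 71
f 72 78 74
f 76 72 75
f 76 78 72
f 74 78 73
f 77 75 73
f 73 78 77
f 77 76 75
f 78 76 77
f 80 79 83
f 80 83 81
f 81 83 84
f 81 84 82
f 83 79 85
f 83 85 84
f 84 85 86
f 84 86 82
f 85 79 87
f 85 87 86
f 86 87 88
f 86 88 82
f 87 79 89
f 87 89 88
f 88 89 90
f 88 90 82
f 89 79 91
f 89 91 90
f 90 91 92
f 90 92 82
f 91 79 93
f 91 93 92
f 92 93 94
f 92 94 82
f 93 79 95
f 93 95 94
f 94 95 96
f 94 96 82
f 95 79 97
f 95 97 96
f 96 97 98
f 96 98 82
f 97 79 99
f 97 99 98
f 98 99 100
f 98 100 82
f 99 79 80
f 99 80 100
f 100 80 81
f 100 81 82



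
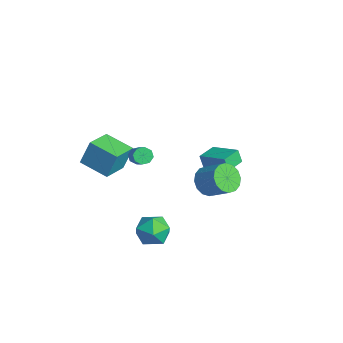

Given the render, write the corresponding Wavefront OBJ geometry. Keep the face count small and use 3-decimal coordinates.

v 1.773 -2.282 -2.104
v 2.34 -2.507 -1.158
v 1.1 -3.973 -2.102
v 1.667 -4.198 -1.156
v 0.802 -3.479 -1.136
v 1.217 -2.434 -1.137
v 2.223 -4.046 -2.123
v 2.638 -3.001 -2.124
v 2.618 -3.597 -1.17
v 1.74 -3.247 -0.56
v 1.7 -3.233 -2.7
v 0.822 -2.883 -2.09
v -4.975 -3.821 0.111
v -4.908 -3.214 1.676
v -3.445 -2.825 -0.34
v -3.378 -2.219 1.225
v -3.902 -5.241 0.615
v -3.835 -4.635 2.18
v -2.372 -4.246 0.164
v -2.305 -3.639 1.729
v -0.804 1.224 -0.901
v -0.101 1.005 -1.592
v 1.067 1.658 -0.61
v 0.364 1.876 0.081
v -0.267 1.486 -1.715
v 0.902 2.139 -0.733
v -0.576 1.896 -1.619
v 0.592 2.549 -0.637
v -0.947 2.126 -1.331
v 0.221 2.779 -0.349
v -1.279 2.114 -0.928
v -0.111 2.767 0.054
v -1.485 1.864 -0.517
v -0.316 2.517 0.465
v -1.507 1.442 -0.21
v -0.339 2.095 0.772
v -1.342 0.961 -0.087
v -0.173 1.614 0.895
v -1.032 0.551 -0.183
v 0.136 1.204 0.799
v -0.661 0.321 -0.471
v 0.507 0.974 0.511
v -0.329 0.333 -0.874
v 0.839 0.986 0.108
v -0.124 0.583 -1.285
v 1.045 1.236 -0.303
v -1.015 -2.912 2.571
v -0.658 -2.698 2.181
v 0.693 -2.955 3.28
v 0.335 -3.168 3.669
v -0.817 -2.391 2.448
v 0.534 -2.648 3.547
v -1.092 -2.39 2.787
v 0.259 -2.647 3.885
v -1.322 -2.694 2.999
v 0.029 -2.951 4.097
v -1.373 -3.125 2.96
v -0.022 -3.382 4.059
v -1.214 -3.432 2.693
v 0.137 -3.689 3.792
v -0.939 -3.433 2.355
v 0.412 -3.69 3.453
v -0.709 -3.129 2.143
v 0.642 -3.386 3.241
v -3.306 2.133 -1.903
v -3.579 1.99 -1.026
v -3.907 3.274 -1.904
v -4.18 3.131 -1.027
v -1.72 2.969 -1.273
v -1.993 2.826 -0.396
v -2.321 4.11 -1.274
v -2.594 3.967 -0.397
f 1 12 6
f 1 6 2
f 1 2 8
f 1 8 11
f 1 11 12
f 2 6 10
f 6 12 5
f 12 11 3
f 11 8 7
f 8 2 9
f 4 10 5
f 4 5 3
f 4 3 7
f 4 7 9
f 4 9 10
f 5 10 6
f 3 5 12
f 7 3 11
f 9 7 8
f 10 9 2
f 14 16 13
f 17 14 13
f 13 16 15
f 15 17 13
f 14 20 16
f 18 14 17
f 18 20 14
f 16 20 15
f 19 17 15
f 15 20 19
f 19 18 17
f 20 18 19
f 22 21 25
f 22 25 23
f 23 25 26
f 23 26 24
f 25 21 27
f 25 27 26
f 26 27 28
f 26 28 24
f 27 21 29
f 27 29 28
f 28 29 30
f 28 30 24
f 29 21 31
f 29 31 30
f 30 31 32
f 30 32 24
f 31 21 33
f 31 33 32
f 32 33 34
f 32 34 24
f 33 21 35
f 33 35 34
f 34 35 36
f 34 36 24
f 35 21 37
f 35 37 36
f 36 37 38
f 36 38 24
f 37 21 39
f 37 39 38
f 38 39 40
f 38 40 24
f 39 21 41
f 39 41 40
f 40 41 42
f 40 42 24
f 41 21 43
f 41 43 42
f 42 43 44
f 42 44 24
f 43 21 45
f 43 45 44
f 44 45 46
f 44 46 24
f 45 21 22
f 45 22 46
f 46 22 23
f 46 23 24
f 48 47 51
f 48 51 49
f 49 51 52
f 49 52 50
f 51 47 53
f 51 53 52
f 52 53 54
f 52 54 50
f 53 47 55
f 53 55 54
f 54 55 56
f 54 56 50
f 55 47 57
f 55 57 56
f 56 57 58
f 56 58 50
f 57 47 59
f 57 59 58
f 58 59 60
f 58 60 50
f 59 47 61
f 59 61 60
f 60 61 62
f 60 62 50
f 61 47 63
f 61 63 62
f 62 63 64
f 62 64 50
f 63 47 48
f 63 48 64
f 64 48 49
f 64 49 50
f 66 68 65
f 69 66 65
f 65 68 67
f 67 69 65
f 66 72 68
f 70 66 69
f 70 72 66
f 68 72 67
f 71 69 67
f 67 72 71
f 71 70 69
f 72 70 71



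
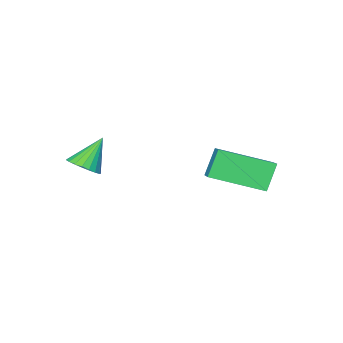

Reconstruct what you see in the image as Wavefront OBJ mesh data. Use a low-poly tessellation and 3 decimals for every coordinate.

v 0.063 0.129 1.38
v 0.593 0.03 1.777
v -0.783 0.171 2.52
v 0.584 0.308 1.76
v 0.485 0.555 1.677
v 0.313 0.729 1.543
v 0.098 0.798 1.381
v -0.124 0.752 1.219
v -0.313 0.598 1.084
v -0.438 0.363 1.001
v -0.475 0.088 0.983
v -0.42 -0.18 1.033
v -0.282 -0.395 1.144
v -0.083 -0.519 1.295
v 0.14 -0.531 1.461
v 0.35 -0.429 1.613
v 0.51 -0.231 1.725
v -3.727 2.633 1.929
v -3.06 3.505 2.437
v -5.113 4.055 1.309
v -4.445 4.927 1.817
v -3.115 2.773 0.883
v -2.447 3.645 1.391
v -4.5 4.195 0.263
v -3.833 5.067 0.771
f 2 1 4
f 2 4 3
f 4 1 5
f 4 5 3
f 5 1 6
f 5 6 3
f 6 1 7
f 6 7 3
f 7 1 8
f 7 8 3
f 8 1 9
f 8 9 3
f 9 1 10
f 9 10 3
f 10 1 11
f 10 11 3
f 11 1 12
f 11 12 3
f 12 1 13
f 12 13 3
f 13 1 14
f 13 14 3
f 14 1 15
f 14 15 3
f 15 1 16
f 15 16 3
f 16 1 17
f 16 17 3
f 17 1 2
f 17 2 3
f 19 21 18
f 22 19 18
f 18 21 20
f 20 22 18
f 19 25 21
f 23 19 22
f 23 25 19
f 21 25 20
f 24 22 20
f 20 25 24
f 24 23 22
f 25 23 24



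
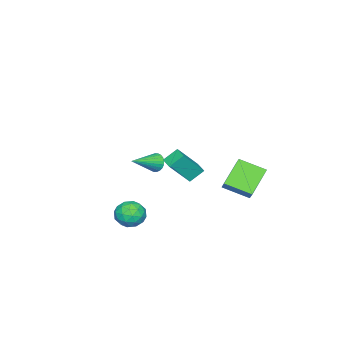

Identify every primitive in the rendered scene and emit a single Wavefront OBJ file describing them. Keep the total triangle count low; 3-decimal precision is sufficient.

v 2.082 4.211 2.204
v 3.072 3.512 3.641
v 2.659 4.952 2.167
v 3.649 4.253 3.605
v 2.711 3.687 1.515
v 3.701 2.988 2.953
v 3.288 4.428 1.479
v 4.278 3.729 2.916
v -3.077 2.819 -2.638
v -4.779 2.83 -1.407
v -3.552 4.42 -3.309
v -5.254 4.431 -2.079
v -2.586 3.249 -1.961
v -4.288 3.26 -0.731
v -3.061 4.85 -2.633
v -4.763 4.861 -1.402
v -3.144 -1.703 -1.917
v -2.803 -1.428 -2.462
v -1.396 -2.297 -1.123
v -2.809 -1.215 -2.291
v -2.866 -1.077 -2.062
v -2.965 -1.034 -1.811
v -3.092 -1.093 -1.576
v -3.226 -1.245 -1.393
v -3.348 -1.467 -1.29
v -3.439 -1.724 -1.282
v -3.485 -1.978 -1.371
v -3.48 -2.19 -1.543
v -3.423 -2.328 -1.771
v -3.324 -2.371 -2.022
v -3.197 -2.312 -2.257
v -3.062 -2.16 -2.44
v -2.94 -1.939 -2.543
v -2.849 -1.682 -2.551
v 1.468 0.225 -2.936
v 2.103 0.693 -3.531
v 2.657 -0.693 -2.389
v 3.292 -0.225 -2.984
v 2.894 0.25 -2.214
v 2.159 0.818 -2.552
v 2.601 -0.818 -3.368
v 1.866 -0.25 -3.706
v 2.803 0.049 -3.798
v 2.985 0.709 -3.085
v 1.775 -0.709 -2.835
v 1.957 -0.049 -2.122
v 1.681 0.54 -3.282
v 3.079 -0.54 -2.638
v 2.845 -0.26 -2.186
v 3.219 0.015 -2.536
v 1.714 0.613 -2.706
v 2.087 0.888 -3.056
v 2.553 0.628 -2.282
v 2.673 -0.888 -2.864
v 3.046 -0.613 -3.214
v 1.541 -0.015 -3.384
v 1.915 0.26 -3.734
v 2.207 -0.628 -3.638
v 2.466 0.436 -3.788
v 3.165 -0.104 -3.466
v 2.759 -0.452 -3.692
v 2.326 -0.118 -3.891
v 2.573 0.824 -3.369
v 3.272 0.284 -3.047
v 3.038 0.564 -2.595
v 2.606 0.897 -2.794
v 2.984 0.445 -3.526
v 1.488 -0.284 -2.873
v 2.187 -0.824 -2.551
v 2.154 -0.897 -3.126
v 1.722 -0.564 -3.325
v 1.595 0.104 -2.454
v 2.294 -0.436 -2.132
v 2.434 0.118 -2.029
v 2.001 0.452 -2.228
v 1.776 -0.445 -2.394
f 2 4 1
f 5 2 1
f 1 4 3
f 3 5 1
f 2 8 4
f 6 2 5
f 6 8 2
f 4 8 3
f 7 5 3
f 3 8 7
f 7 6 5
f 8 6 7
f 10 12 9
f 13 10 9
f 9 12 11
f 11 13 9
f 10 16 12
f 14 10 13
f 14 16 10
f 12 16 11
f 15 13 11
f 11 16 15
f 15 14 13
f 16 14 15
f 18 17 20
f 18 20 19
f 20 17 21
f 20 21 19
f 21 17 22
f 21 22 19
f 22 17 23
f 22 23 19
f 23 17 24
f 23 24 19
f 24 17 25
f 24 25 19
f 25 17 26
f 25 26 19
f 26 17 27
f 26 27 19
f 27 17 28
f 27 28 19
f 28 17 29
f 28 29 19
f 29 17 30
f 29 30 19
f 30 17 31
f 30 31 19
f 31 17 32
f 31 32 19
f 32 17 33
f 32 33 19
f 33 17 34
f 33 34 19
f 34 17 18
f 34 18 19
f 35 72 51
f 72 46 75
f 51 75 40
f 72 75 51
f 35 51 47
f 51 40 52
f 47 52 36
f 51 52 47
f 35 47 56
f 47 36 57
f 56 57 42
f 47 57 56
f 35 56 68
f 56 42 71
f 68 71 45
f 56 71 68
f 35 68 72
f 68 45 76
f 72 76 46
f 68 76 72
f 36 52 63
f 52 40 66
f 63 66 44
f 52 66 63
f 40 75 53
f 75 46 74
f 53 74 39
f 75 74 53
f 46 76 73
f 76 45 69
f 73 69 37
f 76 69 73
f 45 71 70
f 71 42 58
f 70 58 41
f 71 58 70
f 42 57 62
f 57 36 59
f 62 59 43
f 57 59 62
f 38 64 50
f 64 44 65
f 50 65 39
f 64 65 50
f 38 50 48
f 50 39 49
f 48 49 37
f 50 49 48
f 38 48 55
f 48 37 54
f 55 54 41
f 48 54 55
f 38 55 60
f 55 41 61
f 60 61 43
f 55 61 60
f 38 60 64
f 60 43 67
f 64 67 44
f 60 67 64
f 39 65 53
f 65 44 66
f 53 66 40
f 65 66 53
f 37 49 73
f 49 39 74
f 73 74 46
f 49 74 73
f 41 54 70
f 54 37 69
f 70 69 45
f 54 69 70
f 43 61 62
f 61 41 58
f 62 58 42
f 61 58 62
f 44 67 63
f 67 43 59
f 63 59 36
f 67 59 63



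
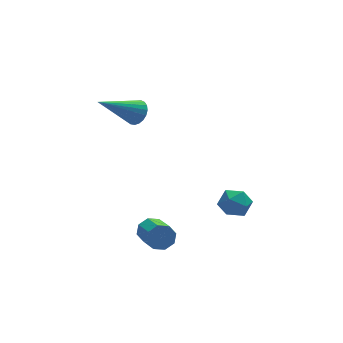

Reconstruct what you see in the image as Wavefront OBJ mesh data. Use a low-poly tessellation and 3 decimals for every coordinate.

v -0.417 0.242 2.749
v -0.144 0.569 3.24
v -2.163 -0.162 3.991
v -0.28 0.764 3.111
v -0.44 0.868 2.92
v -0.596 0.864 2.699
v -0.721 0.753 2.487
v -0.794 0.553 2.32
v -0.801 0.299 2.228
v -0.742 0.035 2.225
v -0.626 -0.193 2.314
v -0.475 -0.346 2.477
v -0.313 -0.397 2.688
v -0.17 -0.338 2.909
v -0.069 -0.179 3.102
v -0.028 0.053 3.235
v -0.055 0.318 3.284
v -0.696 -2.953 -2.304
v -0.304 -2.743 -1.844
v -0.232 -4.038 -1.315
v -0.624 -4.247 -1.776
v -0.775 -2.716 -1.715
v -0.704 -4.011 -1.186
v -1.2 -2.828 -1.931
v -1.129 -4.123 -1.403
v -1.33 -3.013 -2.366
v -1.259 -4.307 -1.837
v -1.088 -3.162 -2.765
v -1.016 -4.457 -2.236
v -0.616 -3.189 -2.894
v -0.545 -4.484 -2.365
v -0.191 -3.077 -2.677
v -0.12 -4.372 -2.149
v -0.061 -2.893 -2.243
v 0.01 -4.187 -1.714
v 2.044 -3.154 -1.098
v 2.513 -2.794 -0.577
v 3.067 -3.666 -1.663
v 3.536 -3.306 -1.142
v 3.066 -3.895 -0.909
v 2.433 -3.578 -0.559
v 3.147 -2.882 -1.681
v 2.514 -2.565 -1.331
v 3.194 -2.626 -0.936
v 3.144 -3.252 -0.459
v 2.436 -3.208 -1.781
v 2.386 -3.834 -1.304
f 2 1 4
f 2 4 3
f 4 1 5
f 4 5 3
f 5 1 6
f 5 6 3
f 6 1 7
f 6 7 3
f 7 1 8
f 7 8 3
f 8 1 9
f 8 9 3
f 9 1 10
f 9 10 3
f 10 1 11
f 10 11 3
f 11 1 12
f 11 12 3
f 12 1 13
f 12 13 3
f 13 1 14
f 13 14 3
f 14 1 15
f 14 15 3
f 15 1 16
f 15 16 3
f 16 1 17
f 16 17 3
f 17 1 2
f 17 2 3
f 19 18 22
f 19 22 20
f 20 22 23
f 20 23 21
f 22 18 24
f 22 24 23
f 23 24 25
f 23 25 21
f 24 18 26
f 24 26 25
f 25 26 27
f 25 27 21
f 26 18 28
f 26 28 27
f 27 28 29
f 27 29 21
f 28 18 30
f 28 30 29
f 29 30 31
f 29 31 21
f 30 18 32
f 30 32 31
f 31 32 33
f 31 33 21
f 32 18 34
f 32 34 33
f 33 34 35
f 33 35 21
f 34 18 19
f 34 19 35
f 35 19 20
f 35 20 21
f 36 47 41
f 36 41 37
f 36 37 43
f 36 43 46
f 36 46 47
f 37 41 45
f 41 47 40
f 47 46 38
f 46 43 42
f 43 37 44
f 39 45 40
f 39 40 38
f 39 38 42
f 39 42 44
f 39 44 45
f 40 45 41
f 38 40 47
f 42 38 46
f 44 42 43
f 45 44 37



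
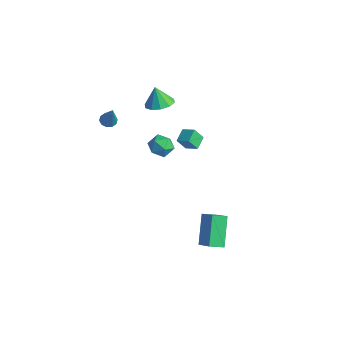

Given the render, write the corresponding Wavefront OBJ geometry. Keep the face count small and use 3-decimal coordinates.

v -2.561 -0.004 2.627
v -2.153 0.229 2.457
v -1.839 -0.216 4.073
v -2.339 0.442 2.582
v -2.61 0.484 2.723
v -2.863 0.34 2.828
v -3 0.065 2.857
v -2.97 -0.237 2.797
v -2.783 -0.45 2.673
v -2.512 -0.492 2.531
v -2.26 -0.348 2.426
v -2.122 -0.073 2.398
v 3.664 1.283 -4.399
v 2.728 2.236 -2.978
v 4.02 2.031 -4.666
v 3.083 2.984 -3.246
v 4.837 1.056 -3.474
v 3.9 2.009 -2.054
v 5.192 1.804 -3.742
v 4.256 2.757 -2.321
v -3.092 3.699 -1.73
v -2.563 4.203 -1.357
v -2.277 2.677 -1.503
v -1.748 3.181 -1.13
v -2.47 3.012 -0.78
v -2.974 3.644 -0.92
v -1.866 3.236 -1.94
v -2.37 3.868 -2.08
v -1.806 3.917 -1.487
v -2.179 3.779 -0.77
v -2.661 3.101 -2.09
v -3.034 2.963 -1.373
v -0.112 3.364 0.052
v -0.317 2.901 0.82
v -0.5 4.073 0.375
v -0.705 3.61 1.143
v 0.625 3.61 0.397
v 0.42 3.147 1.165
v 0.237 4.319 0.72
v 0.032 3.856 1.488
v -3.026 3.825 1.691
v -2.327 3.355 1.909
v -3.414 3.795 2.869
v -2.202 3.875 1.964
v -2.391 4.376 1.915
v -2.823 4.666 1.78
v -3.333 4.636 1.611
v -3.725 4.295 1.473
v -3.851 3.775 1.419
v -3.662 3.275 1.468
v -3.23 2.984 1.603
v -2.72 3.015 1.771
f 2 1 4
f 2 4 3
f 4 1 5
f 4 5 3
f 5 1 6
f 5 6 3
f 6 1 7
f 6 7 3
f 7 1 8
f 7 8 3
f 8 1 9
f 8 9 3
f 9 1 10
f 9 10 3
f 10 1 11
f 10 11 3
f 11 1 12
f 11 12 3
f 12 1 2
f 12 2 3
f 14 16 13
f 17 14 13
f 13 16 15
f 15 17 13
f 14 20 16
f 18 14 17
f 18 20 14
f 16 20 15
f 19 17 15
f 15 20 19
f 19 18 17
f 20 18 19
f 21 32 26
f 21 26 22
f 21 22 28
f 21 28 31
f 21 31 32
f 22 26 30
f 26 32 25
f 32 31 23
f 31 28 27
f 28 22 29
f 24 30 25
f 24 25 23
f 24 23 27
f 24 27 29
f 24 29 30
f 25 30 26
f 23 25 32
f 27 23 31
f 29 27 28
f 30 29 22
f 34 36 33
f 37 34 33
f 33 36 35
f 35 37 33
f 34 40 36
f 38 34 37
f 38 40 34
f 36 40 35
f 39 37 35
f 35 40 39
f 39 38 37
f 40 38 39
f 42 41 44
f 42 44 43
f 44 41 45
f 44 45 43
f 45 41 46
f 45 46 43
f 46 41 47
f 46 47 43
f 47 41 48
f 47 48 43
f 48 41 49
f 48 49 43
f 49 41 50
f 49 50 43
f 50 41 51
f 50 51 43
f 51 41 52
f 51 52 43
f 52 41 42
f 52 42 43



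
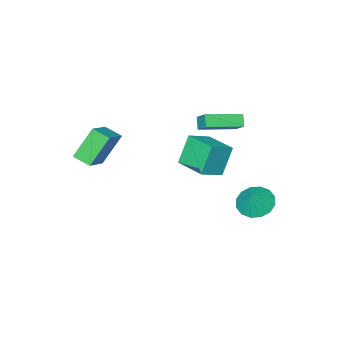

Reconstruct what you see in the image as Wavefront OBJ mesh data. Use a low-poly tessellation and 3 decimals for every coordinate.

v 2.501 -4.028 -0.589
v 1.324 -3.88 1.168
v 2.116 -3.044 -0.93
v 0.939 -2.897 0.827
v 3.861 -3.203 0.253
v 2.684 -3.056 2.01
v 3.476 -2.22 -0.088
v 2.299 -2.072 1.669
v -2.869 -1.338 1.62
v -2.661 -0.382 2.415
v -4.865 -0.598 1.253
v -4.657 0.357 2.048
v -2.583 -0.877 0.992
v -2.375 0.078 1.787
v -4.579 -0.138 0.625
v -4.371 0.818 1.42
v -4.095 -2.701 -3.387
v -4.929 -2.851 -1.609
v -4.134 -0.687 -3.236
v -4.967 -0.837 -1.457
v -2.673 -2.723 -2.723
v -3.506 -2.873 -0.944
v -2.711 -0.709 -2.571
v -3.545 -0.859 -0.793
v -3.656 2.763 -3.214
v -2.916 3.275 -3.829
v -2.964 3.117 -2.086
v -3.306 3.666 -3.713
v -3.789 3.816 -3.463
v -4.237 3.683 -3.146
v -4.529 3.304 -2.848
v -4.587 2.78 -2.647
v -4.396 2.251 -2.598
v -4.007 1.86 -2.714
v -3.524 1.71 -2.964
v -3.076 1.843 -3.281
v -2.784 2.222 -3.58
v -2.725 2.746 -3.78
f 2 4 1
f 5 2 1
f 1 4 3
f 3 5 1
f 2 8 4
f 6 2 5
f 6 8 2
f 4 8 3
f 7 5 3
f 3 8 7
f 7 6 5
f 8 6 7
f 10 12 9
f 13 10 9
f 9 12 11
f 11 13 9
f 10 16 12
f 14 10 13
f 14 16 10
f 12 16 11
f 15 13 11
f 11 16 15
f 15 14 13
f 16 14 15
f 18 20 17
f 21 18 17
f 17 20 19
f 19 21 17
f 18 24 20
f 22 18 21
f 22 24 18
f 20 24 19
f 23 21 19
f 19 24 23
f 23 22 21
f 24 22 23
f 26 25 28
f 26 28 27
f 28 25 29
f 28 29 27
f 29 25 30
f 29 30 27
f 30 25 31
f 30 31 27
f 31 25 32
f 31 32 27
f 32 25 33
f 32 33 27
f 33 25 34
f 33 34 27
f 34 25 35
f 34 35 27
f 35 25 36
f 35 36 27
f 36 25 37
f 36 37 27
f 37 25 38
f 37 38 27
f 38 25 26
f 38 26 27



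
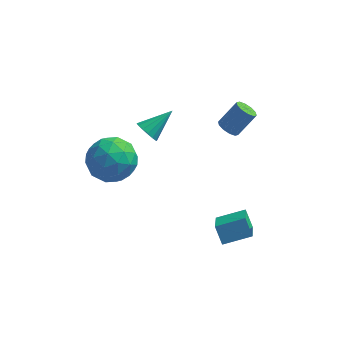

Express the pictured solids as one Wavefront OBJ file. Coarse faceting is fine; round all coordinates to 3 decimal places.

v -0.8 1.515 1.474
v -0.321 1.312 1.101
v 0.22 2.425 2.286
v -0.441 1.581 0.949
v -0.656 1.832 0.937
v -0.91 1.998 1.07
v -1.135 2.035 1.311
v -1.269 1.932 1.595
v -1.278 1.717 1.848
v -1.159 1.448 2
v -0.944 1.197 2.011
v -0.689 1.031 1.878
v -0.465 0.994 1.637
v -0.33 1.097 1.353
v -2.295 -0.079 2.52
v -1.327 -0.691 2.94
v -2.533 -1.429 1.1
v -1.565 -2.041 1.52
v -2.592 -2 2.177
v -2.445 -1.165 3.054
v -1.415 -0.955 0.986
v -1.268 -0.12 1.863
v -0.783 -1.232 1.991
v -1.511 -1.878 2.727
v -2.349 -0.242 1.313
v -3.077 -0.888 2.049
v -1.79 -0.267 2.855
v -2.07 -1.853 1.185
v -2.674 -1.829 1.571
v -2.105 -2.189 1.818
v -2.447 -0.545 2.922
v -1.878 -0.905 3.168
v -2.622 -1.674 2.72
v -1.982 -1.215 0.872
v -1.413 -1.575 1.118
v -1.755 0.069 2.222
v -1.186 -0.291 2.469
v -1.238 -0.446 1.32
v -0.901 -0.945 2.544
v -1.042 -1.738 1.709
v -0.953 -1.099 1.395
v -0.867 -0.609 1.911
v -1.329 -1.324 2.976
v -1.469 -2.118 2.142
v -2.073 -2.093 2.528
v -1.986 -1.603 3.044
v -1.009 -1.642 2.419
v -2.391 -0.002 1.898
v -2.531 -0.796 1.064
v -1.874 -0.517 0.996
v -1.787 -0.027 1.512
v -2.818 -0.382 2.331
v -2.959 -1.175 1.496
v -2.993 -1.511 2.129
v -2.907 -1.021 2.645
v -2.851 -0.478 1.621
v 2.714 2.567 1.173
v 3.078 2.146 1.115
v 3.83 2.652 2.169
v 3.466 3.073 2.227
v 3.184 2.407 0.915
v 3.936 2.913 1.968
v 3.111 2.729 0.812
v 3.862 3.235 1.866
v 2.885 2.99 0.848
v 3.637 3.496 1.902
v 2.595 3.089 1.008
v 3.347 3.595 2.062
v 2.35 2.988 1.231
v 3.102 3.494 2.285
v 2.244 2.727 1.432
v 2.996 3.233 2.485
v 2.318 2.405 1.534
v 3.069 2.911 2.588
v 2.543 2.144 1.498
v 3.295 2.65 2.552
v 2.833 2.045 1.338
v 3.585 2.551 2.392
v 2.57 -0.416 -2.47
v 2.693 -1.809 -1.503
v 3.843 -0.026 -2.07
v 3.966 -1.418 -1.103
v 2.954 -0.902 -3.217
v 3.077 -2.294 -2.25
v 4.227 -0.511 -2.817
v 4.35 -1.904 -1.85
f 2 1 4
f 2 4 3
f 4 1 5
f 4 5 3
f 5 1 6
f 5 6 3
f 6 1 7
f 6 7 3
f 7 1 8
f 7 8 3
f 8 1 9
f 8 9 3
f 9 1 10
f 9 10 3
f 10 1 11
f 10 11 3
f 11 1 12
f 11 12 3
f 12 1 13
f 12 13 3
f 13 1 14
f 13 14 3
f 14 1 2
f 14 2 3
f 15 52 31
f 52 26 55
f 31 55 20
f 52 55 31
f 15 31 27
f 31 20 32
f 27 32 16
f 31 32 27
f 15 27 36
f 27 16 37
f 36 37 22
f 27 37 36
f 15 36 48
f 36 22 51
f 48 51 25
f 36 51 48
f 15 48 52
f 48 25 56
f 52 56 26
f 48 56 52
f 16 32 43
f 32 20 46
f 43 46 24
f 32 46 43
f 20 55 33
f 55 26 54
f 33 54 19
f 55 54 33
f 26 56 53
f 56 25 49
f 53 49 17
f 56 49 53
f 25 51 50
f 51 22 38
f 50 38 21
f 51 38 50
f 22 37 42
f 37 16 39
f 42 39 23
f 37 39 42
f 18 44 30
f 44 24 45
f 30 45 19
f 44 45 30
f 18 30 28
f 30 19 29
f 28 29 17
f 30 29 28
f 18 28 35
f 28 17 34
f 35 34 21
f 28 34 35
f 18 35 40
f 35 21 41
f 40 41 23
f 35 41 40
f 18 40 44
f 40 23 47
f 44 47 24
f 40 47 44
f 19 45 33
f 45 24 46
f 33 46 20
f 45 46 33
f 17 29 53
f 29 19 54
f 53 54 26
f 29 54 53
f 21 34 50
f 34 17 49
f 50 49 25
f 34 49 50
f 23 41 42
f 41 21 38
f 42 38 22
f 41 38 42
f 24 47 43
f 47 23 39
f 43 39 16
f 47 39 43
f 58 57 61
f 58 61 59
f 59 61 62
f 59 62 60
f 61 57 63
f 61 63 62
f 62 63 64
f 62 64 60
f 63 57 65
f 63 65 64
f 64 65 66
f 64 66 60
f 65 57 67
f 65 67 66
f 66 67 68
f 66 68 60
f 67 57 69
f 67 69 68
f 68 69 70
f 68 70 60
f 69 57 71
f 69 71 70
f 70 71 72
f 70 72 60
f 71 57 73
f 71 73 72
f 72 73 74
f 72 74 60
f 73 57 75
f 73 75 74
f 74 75 76
f 74 76 60
f 75 57 77
f 75 77 76
f 76 77 78
f 76 78 60
f 77 57 58
f 77 58 78
f 78 58 59
f 78 59 60
f 80 82 79
f 83 80 79
f 79 82 81
f 81 83 79
f 80 86 82
f 84 80 83
f 84 86 80
f 82 86 81
f 85 83 81
f 81 86 85
f 85 84 83
f 86 84 85



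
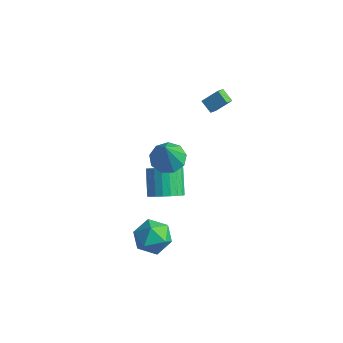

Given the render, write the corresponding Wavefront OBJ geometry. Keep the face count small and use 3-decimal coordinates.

v -3.329 -0.474 -3.267
v -2.681 -0.831 -2.508
v -3.583 0.156 -1.274
v -4.231 0.514 -2.033
v -2.471 -0.468 -2.645
v -3.373 0.519 -1.41
v -2.409 -0.107 -2.889
v -3.311 0.881 -1.654
v -2.507 0.192 -3.199
v -3.408 1.179 -1.964
v -2.746 0.375 -3.52
v -3.648 1.362 -2.285
v -3.087 0.411 -3.798
v -3.988 1.399 -2.563
v -3.469 0.295 -3.984
v -4.371 1.282 -2.749
v -3.827 0.046 -4.046
v -4.729 1.033 -2.811
v -4.099 -0.294 -3.973
v -5.001 0.694 -2.739
v -4.238 -0.664 -3.779
v -5.14 0.323 -2.544
v -4.22 -1.001 -3.496
v -5.121 -0.014 -2.261
v -4.047 -1.247 -3.173
v -4.949 -0.26 -1.938
v -3.751 -1.36 -2.867
v -4.653 -0.373 -1.632
v -3.382 -1.319 -2.63
v -4.283 -0.332 -1.395
v -3.003 -1.132 -2.503
v -3.905 -0.145 -1.268
v -3.699 3.177 2.586
v -3.072 3.837 3.412
v -3.826 3.838 2.154
v -3.199 4.499 2.98
v -2.921 3.021 2.12
v -2.294 3.682 2.946
v -3.048 3.683 1.688
v -2.421 4.343 2.514
v -1.163 -2.939 -2.311
v -0.518 -3.926 -2.531
v -2.602 -3.634 -3.409
v -1.957 -4.621 -3.629
v -2.393 -4.422 -2.53
v -1.503 -3.993 -1.851
v -1.617 -3.567 -4.089
v -0.727 -3.138 -3.41
v -0.799 -4.314 -3.63
v -1.278 -4.842 -2.667
v -1.842 -2.718 -3.273
v -2.321 -3.246 -2.31
v -3.536 -0.023 -0.075
v -2.687 -0.528 -0.459
v -3.104 -0.797 1.895
v -2.501 0.137 -0.239
v -2.8 0.728 0.058
v -3.443 0.966 0.293
v -4.13 0.742 0.356
v -4.539 0.159 0.217
v -4.478 -0.509 -0.059
v -3.977 -0.95 -0.342
v -3.27 -0.957 -0.5
f 2 1 5
f 2 5 3
f 3 5 6
f 3 6 4
f 5 1 7
f 5 7 6
f 6 7 8
f 6 8 4
f 7 1 9
f 7 9 8
f 8 9 10
f 8 10 4
f 9 1 11
f 9 11 10
f 10 11 12
f 10 12 4
f 11 1 13
f 11 13 12
f 12 13 14
f 12 14 4
f 13 1 15
f 13 15 14
f 14 15 16
f 14 16 4
f 15 1 17
f 15 17 16
f 16 17 18
f 16 18 4
f 17 1 19
f 17 19 18
f 18 19 20
f 18 20 4
f 19 1 21
f 19 21 20
f 20 21 22
f 20 22 4
f 21 1 23
f 21 23 22
f 22 23 24
f 22 24 4
f 23 1 25
f 23 25 24
f 24 25 26
f 24 26 4
f 25 1 27
f 25 27 26
f 26 27 28
f 26 28 4
f 27 1 29
f 27 29 28
f 28 29 30
f 28 30 4
f 29 1 31
f 29 31 30
f 30 31 32
f 30 32 4
f 31 1 2
f 31 2 32
f 32 2 3
f 32 3 4
f 34 36 33
f 37 34 33
f 33 36 35
f 35 37 33
f 34 40 36
f 38 34 37
f 38 40 34
f 36 40 35
f 39 37 35
f 35 40 39
f 39 38 37
f 40 38 39
f 41 52 46
f 41 46 42
f 41 42 48
f 41 48 51
f 41 51 52
f 42 46 50
f 46 52 45
f 52 51 43
f 51 48 47
f 48 42 49
f 44 50 45
f 44 45 43
f 44 43 47
f 44 47 49
f 44 49 50
f 45 50 46
f 43 45 52
f 47 43 51
f 49 47 48
f 50 49 42
f 54 53 56
f 54 56 55
f 56 53 57
f 56 57 55
f 57 53 58
f 57 58 55
f 58 53 59
f 58 59 55
f 59 53 60
f 59 60 55
f 60 53 61
f 60 61 55
f 61 53 62
f 61 62 55
f 62 53 63
f 62 63 55
f 63 53 54
f 63 54 55



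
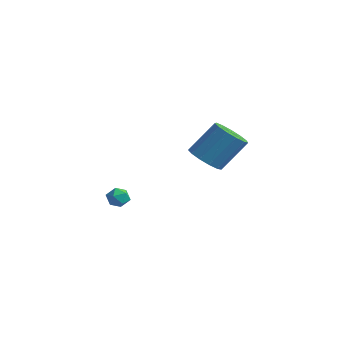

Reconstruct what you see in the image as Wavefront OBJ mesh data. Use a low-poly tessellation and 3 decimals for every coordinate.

v -3.705 -0.995 -1.535
v -3.349 -0.728 -1.997
v -2.971 -1.712 -1.383
v -2.615 -1.445 -1.845
v -2.707 -1.136 -1.291
v -3.16 -0.692 -1.385
v -3.16 -1.748 -1.995
v -3.613 -1.304 -2.089
v -3.012 -1.193 -2.281
v -2.732 -0.815 -1.846
v -3.588 -1.625 -1.534
v -3.308 -1.247 -1.099
v 2.525 -1.205 2.661
v 3.254 -0.895 2.155
v 3.845 0.194 3.674
v 3.115 -0.115 4.179
v 2.857 -0.556 2.067
v 3.448 0.533 3.585
v 2.354 -0.423 2.167
v 2.945 0.666 3.685
v 1.905 -0.538 2.424
v 2.496 0.551 3.942
v 1.653 -0.865 2.756
v 2.244 0.224 4.274
v 1.678 -1.299 3.058
v 2.269 -0.21 4.577
v 1.971 -1.704 3.234
v 2.562 -0.614 4.752
v 2.44 -1.95 3.228
v 3.031 -0.86 4.746
v 2.936 -1.959 3.042
v 3.527 -0.87 4.56
v 3.301 -1.729 2.735
v 3.892 -0.64 4.253
v 3.42 -1.332 2.404
v 4.011 -0.243 3.923
f 1 12 6
f 1 6 2
f 1 2 8
f 1 8 11
f 1 11 12
f 2 6 10
f 6 12 5
f 12 11 3
f 11 8 7
f 8 2 9
f 4 10 5
f 4 5 3
f 4 3 7
f 4 7 9
f 4 9 10
f 5 10 6
f 3 5 12
f 7 3 11
f 9 7 8
f 10 9 2
f 14 13 17
f 14 17 15
f 15 17 18
f 15 18 16
f 17 13 19
f 17 19 18
f 18 19 20
f 18 20 16
f 19 13 21
f 19 21 20
f 20 21 22
f 20 22 16
f 21 13 23
f 21 23 22
f 22 23 24
f 22 24 16
f 23 13 25
f 23 25 24
f 24 25 26
f 24 26 16
f 25 13 27
f 25 27 26
f 26 27 28
f 26 28 16
f 27 13 29
f 27 29 28
f 28 29 30
f 28 30 16
f 29 13 31
f 29 31 30
f 30 31 32
f 30 32 16
f 31 13 33
f 31 33 32
f 32 33 34
f 32 34 16
f 33 13 35
f 33 35 34
f 34 35 36
f 34 36 16
f 35 13 14
f 35 14 36
f 36 14 15
f 36 15 16



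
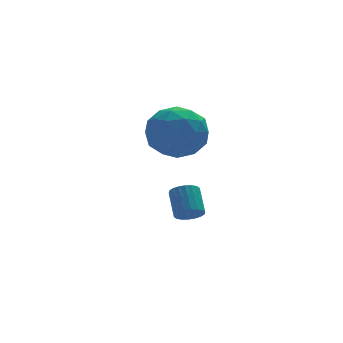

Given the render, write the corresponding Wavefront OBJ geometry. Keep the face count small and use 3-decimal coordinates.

v -0.742 -2.295 -3.388
v -0.251 -2.118 -3.64
v -0.167 -1.188 -2.824
v -0.658 -1.365 -2.572
v -0.432 -1.988 -3.77
v -0.348 -1.058 -2.954
v -0.675 -1.918 -3.824
v -0.591 -0.989 -3.008
v -0.931 -1.924 -3.792
v -0.847 -0.994 -2.975
v -1.149 -2.002 -3.679
v -1.065 -1.073 -2.863
v -1.287 -2.139 -3.509
v -1.203 -1.209 -2.693
v -1.317 -2.307 -3.315
v -1.233 -1.377 -2.499
v -1.233 -2.472 -3.136
v -1.149 -1.542 -2.32
v -1.052 -2.602 -3.006
v -0.968 -1.672 -2.19
v -0.809 -2.671 -2.952
v -0.725 -1.742 -2.136
v -0.553 -2.666 -2.985
v -0.469 -1.736 -2.168
v -0.335 -2.587 -3.097
v -0.251 -1.658 -2.281
v -0.197 -2.451 -3.267
v -0.113 -1.521 -2.451
v -0.167 -2.283 -3.461
v -0.083 -1.353 -2.645
v -2.044 -2.166 0.325
v -0.82 -2.201 0.202
v -1.92 -3.379 1.898
v -0.696 -3.414 1.775
v -1.249 -2.376 2.138
v -1.326 -1.627 1.165
v -1.414 -3.953 0.935
v -1.491 -3.204 -0.038
v -0.431 -3.305 0.579
v -0.329 -2.33 1.322
v -2.411 -3.25 0.778
v -2.309 -2.275 1.521
v -1.443 -2.077 0.125
v -1.297 -3.503 1.975
v -1.622 -2.893 2.188
v -0.903 -2.913 2.116
v -1.74 -1.74 0.691
v -1.021 -1.76 0.619
v -1.273 -1.863 1.757
v -1.719 -3.82 1.481
v -1 -3.84 1.409
v -1.837 -2.667 -0.016
v -1.118 -2.687 -0.088
v -1.467 -3.717 0.343
v -0.495 -2.746 0.275
v -0.422 -3.459 1.199
v -0.844 -3.777 0.705
v -0.889 -3.336 0.134
v -0.435 -2.173 0.712
v -0.362 -2.886 1.636
v -0.687 -2.277 1.849
v -0.732 -1.836 1.278
v -0.206 -2.823 0.933
v -2.378 -2.694 0.464
v -2.305 -3.407 1.388
v -2.008 -3.744 0.822
v -2.053 -3.303 0.251
v -2.318 -2.121 0.901
v -2.245 -2.834 1.825
v -1.851 -2.244 1.966
v -1.896 -1.803 1.395
v -2.534 -2.757 1.167
f 2 1 5
f 2 5 3
f 3 5 6
f 3 6 4
f 5 1 7
f 5 7 6
f 6 7 8
f 6 8 4
f 7 1 9
f 7 9 8
f 8 9 10
f 8 10 4
f 9 1 11
f 9 11 10
f 10 11 12
f 10 12 4
f 11 1 13
f 11 13 12
f 12 13 14
f 12 14 4
f 13 1 15
f 13 15 14
f 14 15 16
f 14 16 4
f 15 1 17
f 15 17 16
f 16 17 18
f 16 18 4
f 17 1 19
f 17 19 18
f 18 19 20
f 18 20 4
f 19 1 21
f 19 21 20
f 20 21 22
f 20 22 4
f 21 1 23
f 21 23 22
f 22 23 24
f 22 24 4
f 23 1 25
f 23 25 24
f 24 25 26
f 24 26 4
f 25 1 27
f 25 27 26
f 26 27 28
f 26 28 4
f 27 1 29
f 27 29 28
f 28 29 30
f 28 30 4
f 29 1 2
f 29 2 30
f 30 2 3
f 30 3 4
f 31 68 47
f 68 42 71
f 47 71 36
f 68 71 47
f 31 47 43
f 47 36 48
f 43 48 32
f 47 48 43
f 31 43 52
f 43 32 53
f 52 53 38
f 43 53 52
f 31 52 64
f 52 38 67
f 64 67 41
f 52 67 64
f 31 64 68
f 64 41 72
f 68 72 42
f 64 72 68
f 32 48 59
f 48 36 62
f 59 62 40
f 48 62 59
f 36 71 49
f 71 42 70
f 49 70 35
f 71 70 49
f 42 72 69
f 72 41 65
f 69 65 33
f 72 65 69
f 41 67 66
f 67 38 54
f 66 54 37
f 67 54 66
f 38 53 58
f 53 32 55
f 58 55 39
f 53 55 58
f 34 60 46
f 60 40 61
f 46 61 35
f 60 61 46
f 34 46 44
f 46 35 45
f 44 45 33
f 46 45 44
f 34 44 51
f 44 33 50
f 51 50 37
f 44 50 51
f 34 51 56
f 51 37 57
f 56 57 39
f 51 57 56
f 34 56 60
f 56 39 63
f 60 63 40
f 56 63 60
f 35 61 49
f 61 40 62
f 49 62 36
f 61 62 49
f 33 45 69
f 45 35 70
f 69 70 42
f 45 70 69
f 37 50 66
f 50 33 65
f 66 65 41
f 50 65 66
f 39 57 58
f 57 37 54
f 58 54 38
f 57 54 58
f 40 63 59
f 63 39 55
f 59 55 32
f 63 55 59

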